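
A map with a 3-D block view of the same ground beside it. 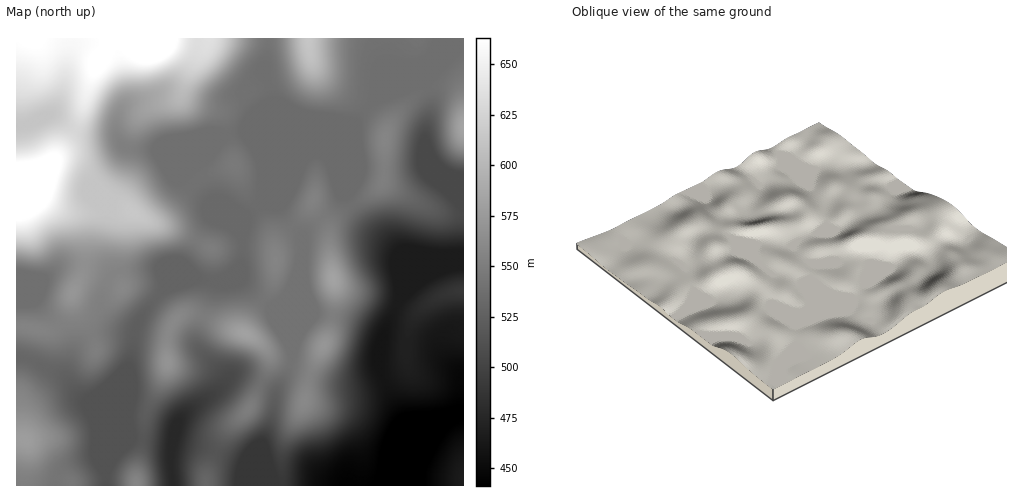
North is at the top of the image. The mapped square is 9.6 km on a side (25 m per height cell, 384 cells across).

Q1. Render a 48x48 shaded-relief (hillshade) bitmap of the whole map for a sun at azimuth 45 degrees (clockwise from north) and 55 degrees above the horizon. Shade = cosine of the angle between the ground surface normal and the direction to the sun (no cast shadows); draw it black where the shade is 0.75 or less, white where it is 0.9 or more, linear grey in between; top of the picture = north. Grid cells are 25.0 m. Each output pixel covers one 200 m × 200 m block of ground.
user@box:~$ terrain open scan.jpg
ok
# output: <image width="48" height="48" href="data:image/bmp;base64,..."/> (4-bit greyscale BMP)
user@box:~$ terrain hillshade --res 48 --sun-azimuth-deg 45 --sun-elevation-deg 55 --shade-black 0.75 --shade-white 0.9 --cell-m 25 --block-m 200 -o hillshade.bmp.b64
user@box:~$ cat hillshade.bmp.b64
<image width="48" height="48" href="data:image/bmp;base64,Qk32BAAAAAAAAHYAAAAoAAAAMAAAADAAAAABAAQAAAAAAIAEAAATCwAAEwsAABAAAAAAAAAAAAAAABEREQAiIiIAMzMzAERERABVVVUAZmZmAHd3dwCIiIgAmZmZAKqqqgC7u7sAzMzMAN3d3QDu7u4A////AGZ3d5qXVHvchCWJqHd3eZh3d3d4d2ZmZmZ3eJqXVYvbhDWJmHd2eZh3d2d4d2ZmZlZ3eJqHZ4vLhUaJiHd2aIdmdmeIh3ZmZlZ3eJmHd4q6hVZ3d3dlV2VWZmeIh3dmZ2eIiJmHd3iZhlVmZmZURURFZmeId3dmd3iZmqmHd3eZhlVVVVVTM0NFZmeId3Zmd4maq6l3d2aJhlVVVVVUM0RWZ3eId2Zmd4mauqh3d2aIdlVmZmd1M1ZniIiIdmZmd4maqYd3d2Z3ZVZmZniGRFeJqZmIdlVmZ4mamHd3d2VVVVVmZmiHVGiqqpmXZVZmd5mpmGZnd2VERVZmZmd2VWiqqqmXZmZ3d5mYh1Vmd2QjVnd3ZlVlVWeJmaqHZmeIh5mHZlVWd1MjaJmHZUNFZmZ3iamGZniId3dmZVVnd1M1iql1QhE2h2VniamGZniHdlVVVlZ4h2RGm6dTEAFZl1VnmqmGZ3h3ZkRVZmZ4mHVGiYUxETabl2V5qqmHZnd3ZmZndmd4iHZVeGUzRXq6h2Z5qqmHZnd3d4iHdmd3d3ZVd2ZWeKu4d3d4mZiHZmZmZoiHVWd3d3ZmeIiIiaqXd3dmeIiHdmZmZod2VWd3ZndneJmYmZh3d3ZEV4iIh2ZmVXd1Vnh2Z3d3iJmYiIdmd3UzWJqql3d3Znd2Vnh3d4iIeIh3d3ZWd3QkerzLl3d3iGZlVnd3eImXd3dmd2VWd3Q1nN3Lh3d4iDM1VWd3d4iHd2VWd2VWiHVHvNy6h3d3eAE1VVZmVWZmVVRWd2VWiHVYvMupd3d3dwFFREVURERDNFV4iGVniHZou7qYdmVVVSNVQ0RDNEQzRniJmHZniHZoqqmHZUMzREVlRERERVRWiZmYh3Z4h2ZomZh2QzM0VUVVVmZmZmeKu6mHd3Z4h2Z4mHZUMzNGZ1VmeIh3d3m8y6h3d2d3dmZ4iHVENEV4iGZ4mZh3eJvdyph3dmd3dmaJh2VUVniZh3eJmpd3ibzMqHd2Zmd3dmeJh2ZWeJqod4iZmYd4q7zLl3dmZnd3d2eJd3ZniqqHd5mZmYeKy7u5d3d2Znh3d3eId3Znmqh3ZaqZmZisy6qod3d3Z4h3d3eHd3ZXmph1IamZqqq8uZmHd3d3eIh3d3d3d3VXmphiAJmJqqrMp3d3d3d3eId3d3d3d2VXmphRAIiJmZm7hlZmZmZ3eHd3d3d3d2VXmZdBAXd4h3iqdVVUREZmd3d3d3d3d2ZniYZBI2Z3ZVeZdVVUM0Z3d3d3d3ZmZmZ3iIZCNGZmVEeIdlZVRWiIh3d3dlVVZnd3iHZURlVVVEaIdVVVVniIh3d3ZDNFZ3d3d3dlZ2VWVUZ3VDNFVWd3d3d2UyJGeId3d3dmZ1VmZUVmUxEjRFZmd3d2QhJXmId3d3d3d1VmZUVnUxESNFVmd3d2MRR5qYd3d3d3d1VnZlZ3ZTIzRWZnd3d1MRWaqYd3d3d3d2ZndmZ3dkRFZ3d3iIh1ISarqYd3d3d3d2Z3dmd3dkRWiId3iYh1ITeqqYd3d3d3dw=="/>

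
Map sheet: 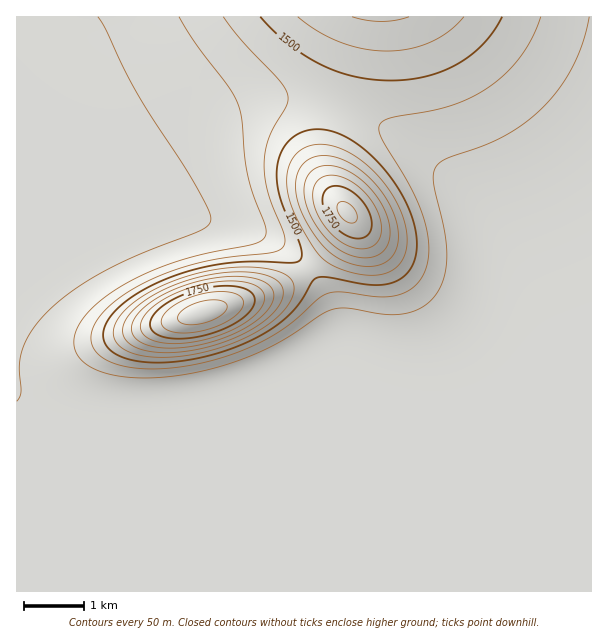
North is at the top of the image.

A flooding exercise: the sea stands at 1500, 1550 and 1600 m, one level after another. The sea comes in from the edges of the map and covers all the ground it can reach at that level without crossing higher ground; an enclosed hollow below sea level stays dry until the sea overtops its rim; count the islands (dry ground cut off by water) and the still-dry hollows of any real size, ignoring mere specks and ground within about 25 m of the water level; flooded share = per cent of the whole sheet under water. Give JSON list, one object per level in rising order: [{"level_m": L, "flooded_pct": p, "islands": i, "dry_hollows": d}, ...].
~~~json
[{"level_m": 1500, "flooded_pct": 87, "islands": 1, "dry_hollows": 0}, {"level_m": 1550, "flooded_pct": 92, "islands": 2, "dry_hollows": 0}, {"level_m": 1600, "flooded_pct": 95, "islands": 2, "dry_hollows": 0}]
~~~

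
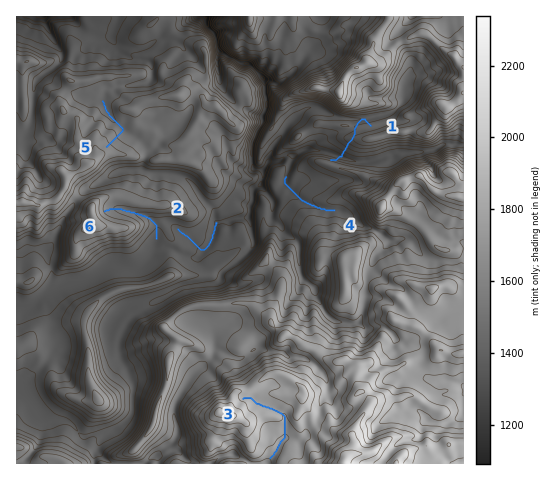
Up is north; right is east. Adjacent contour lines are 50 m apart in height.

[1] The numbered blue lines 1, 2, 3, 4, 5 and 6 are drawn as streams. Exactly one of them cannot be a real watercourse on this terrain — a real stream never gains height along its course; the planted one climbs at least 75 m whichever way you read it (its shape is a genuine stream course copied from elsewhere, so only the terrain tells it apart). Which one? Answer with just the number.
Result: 1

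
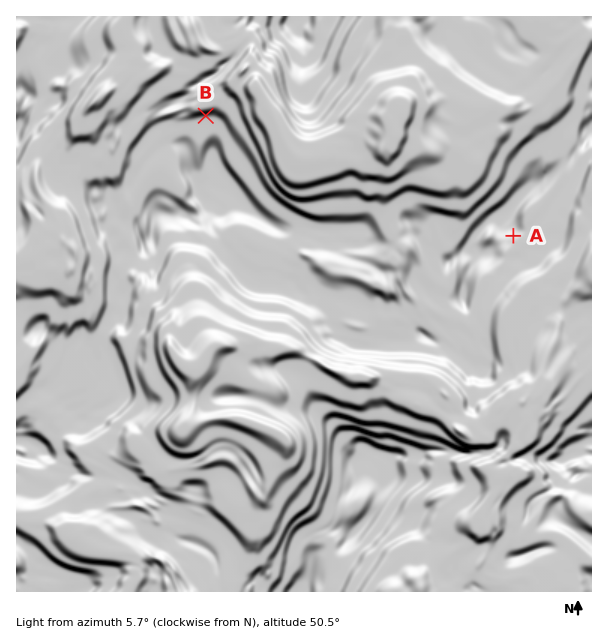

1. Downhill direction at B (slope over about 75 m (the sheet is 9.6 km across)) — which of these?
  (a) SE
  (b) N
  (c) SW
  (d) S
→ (d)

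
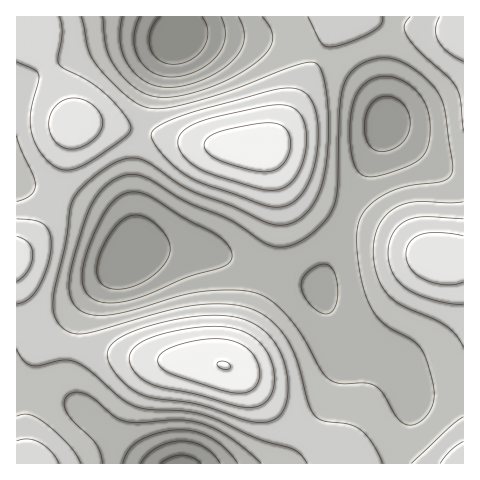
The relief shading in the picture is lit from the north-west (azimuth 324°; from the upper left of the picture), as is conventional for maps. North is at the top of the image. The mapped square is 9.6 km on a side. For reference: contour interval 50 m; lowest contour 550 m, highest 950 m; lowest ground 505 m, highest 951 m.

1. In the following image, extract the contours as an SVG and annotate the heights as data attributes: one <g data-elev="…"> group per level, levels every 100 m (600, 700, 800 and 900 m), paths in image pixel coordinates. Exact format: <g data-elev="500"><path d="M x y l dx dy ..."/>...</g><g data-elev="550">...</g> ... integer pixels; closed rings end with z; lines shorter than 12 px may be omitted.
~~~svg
<g data-elev="600"><path d="M141 463l7-9 10-7 11-4 13-2 12 2 10 4 9 7 7 9"/><path d="M110 288l-9-5-4-10 1-14 7-17 11-16 10-9 11-2 10 3 13 10 8 11 2 10-3 10-10 13-15 11-17 6z"/><path d="M377 151l-7-5-4-8-2-12 2-11 4-9 6-6 8-4 8 1 9 5 6 8 3 10-1 11-5 9-7 7-11 4z"/><path d="M221 17l3 9 1 10-2 10-6 9-9 9-11 7-12 4-13 2-11-1-9-4-8-6-6-9-3-9-1-10 2-11 4-10"/></g><g data-elev="700"><path d="M103 463l-3-11-4-8-23-23-7-10-1-11 2-4 4-3 7-1 10 3 27 22 11 5 14 1 41-3 25 5 26 14 29 24"/><path d="M407 425l-9-6-15-26-8-7-11-3-25 0-12-6-7-9-18-32-11-16-17-17-16-9-23-4-36 2-20 4-49 15-24 4-16-1-11-5-6-5-3-9-1-9 1-12 15-55 6-13 7-11 9-10 11-7 11-3 10 0 13 6 35 21 44 19 36 23 13 3 13-2 13-7 13-10 10-12 5-12 4-19 2-83 3-15 6-12 6-7 8-5 19-5 16 2 19 11 17 16 8 15 10 59 0 12-3 5-6 3-40 6-13 5-12 7-10 8-6 8-4 9-1 13 1 20 3 21 4 17 6 13 7 10 7 7 25 14 9 7 6 10 6 18 3 19-3 16-5 7-6 6-7 3z"/><path d="M262 17l8 11 3 12-5 10-10 11-21 14-23 11-27 8-22 3-13-1-12-5-11-8-11-12-7-10-4-12-4-32"/></g><g data-elev="800"><path d="M59 463l-8-11-11-9-12-4-11 2"/><path d="M463 441l-12 10-11 12"/><path d="M251 421l15 1 12-5 7-11 3-16-2-21-7-19-10-15-16-12-14-5-16-2-19 0-22 2-27 6-22 8-16 8-8 8-2 9 5 12 12 14 14 10 16 5 46 7z"/><path d="M17 304l12-5 10-12 9-22 3-21-2-12-6-8-9-4-17-1"/><path d="M463 219l-38-2-18 3-8 5-6 7-3 10-2 11 1 11 4 9 5 8 8 7 12 7 16 5 18 4 11 0"/><path d="M271 207l14-1 12-6 9-13 7-18 5-24-1-25-4-17-5-7-4-4-6-3-8-1-21 3-84 24-23 9-9 7-1 7 6 10 13 16 15 11 18 9z"/><path d="M17 62l16 7 5 5 1 7-8 31 0 18 3 10 5 10 7 9 8 7 12 4 14-3 20-12 28-21 3-5-1-6-7-11-12-13-19-15-27-15-6-5-1-7 4-25-3-15"/><path d="M440 17l-4 12 2 12 10 11 15 9"/></g><g data-elev="900"><path d="M230 392l12 1 8-2 6-5 3-8 0-10-3-10-7-8-10-7-18-4-24 1-27 8-8 5-4 4 0 5 1 3 9 7z"/><path d="M263 172l8-1 7-3 6-5 4-8 2-9 0-9-4-7-5-5-7-2-8 0-30 5-21 5-6 4-4 4-1 5 2 5 10 8 24 8z"/></g>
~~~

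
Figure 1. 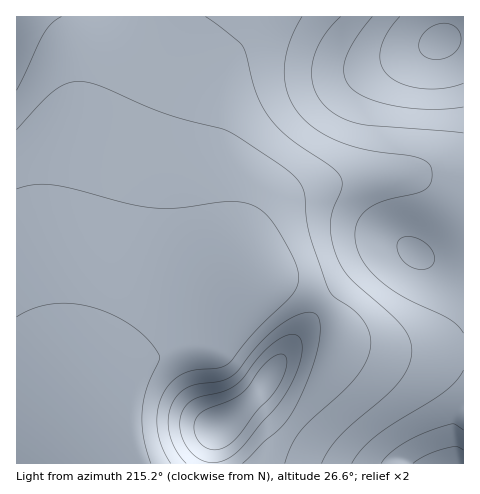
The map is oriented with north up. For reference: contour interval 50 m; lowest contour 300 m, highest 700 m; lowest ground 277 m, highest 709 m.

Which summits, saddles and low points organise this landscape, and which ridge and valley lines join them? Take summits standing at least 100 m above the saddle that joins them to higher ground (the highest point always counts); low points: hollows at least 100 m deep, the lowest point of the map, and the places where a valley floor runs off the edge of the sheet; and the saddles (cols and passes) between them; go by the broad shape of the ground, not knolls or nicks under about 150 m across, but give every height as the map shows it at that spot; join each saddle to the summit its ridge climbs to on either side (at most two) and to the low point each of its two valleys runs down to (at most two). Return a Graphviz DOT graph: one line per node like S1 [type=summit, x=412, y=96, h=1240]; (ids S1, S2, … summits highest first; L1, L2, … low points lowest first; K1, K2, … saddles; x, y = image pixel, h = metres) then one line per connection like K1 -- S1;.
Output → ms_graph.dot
graph terrain {
  S1 [type=summit, x=440, y=41, h=709];
  S2 [type=summit, x=458, y=463, h=639];
  S3 [type=summit, x=223, y=425, h=545];
  L1 [type=low, x=80, y=418, h=277];
  K1 [type=saddle, x=291, y=427, h=395];
  K2 [type=saddle, x=326, y=305, h=393];
  K1 -- S2;
  K1 -- S3;
  K1 -- L1;
  K2 -- S1;
  K2 -- S3;
  K2 -- L1;
}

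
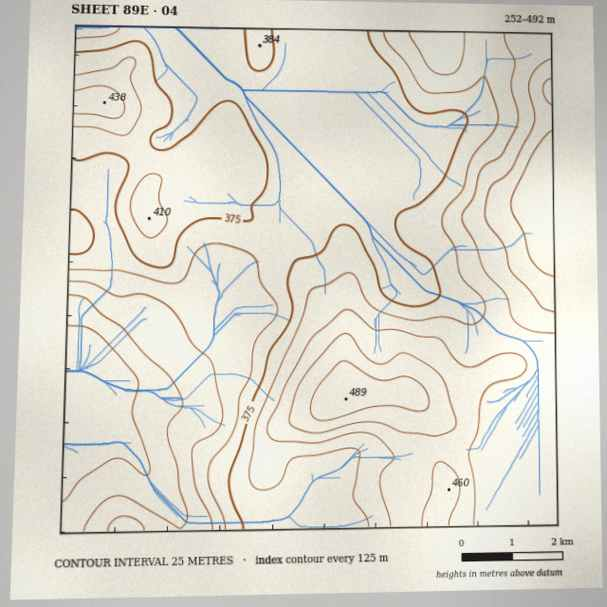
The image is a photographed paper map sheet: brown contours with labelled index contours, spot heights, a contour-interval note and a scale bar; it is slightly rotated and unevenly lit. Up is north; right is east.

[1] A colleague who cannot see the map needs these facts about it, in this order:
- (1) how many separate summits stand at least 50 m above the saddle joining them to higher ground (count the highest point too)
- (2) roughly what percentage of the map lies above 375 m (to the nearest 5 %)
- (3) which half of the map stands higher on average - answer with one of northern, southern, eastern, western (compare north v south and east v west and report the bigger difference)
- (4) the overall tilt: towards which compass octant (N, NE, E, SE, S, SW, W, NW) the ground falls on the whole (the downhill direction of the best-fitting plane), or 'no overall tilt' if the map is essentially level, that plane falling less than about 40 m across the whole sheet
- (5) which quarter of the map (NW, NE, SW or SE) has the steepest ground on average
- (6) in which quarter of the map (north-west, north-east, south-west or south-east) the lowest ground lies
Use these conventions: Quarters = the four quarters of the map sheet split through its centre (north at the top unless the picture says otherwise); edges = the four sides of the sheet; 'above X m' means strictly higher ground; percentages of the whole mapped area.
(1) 3 summits rise at least 50 m above their surroundings.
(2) Ground above 375 m makes up about 55 % of the sheet.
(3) Taken as a whole, the eastern half is higher than the western.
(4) Overall the map slopes down towards the west.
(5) The steepest ground, on average, is in the south-west quarter.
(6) The lowest point lies in the south-west quarter of the map.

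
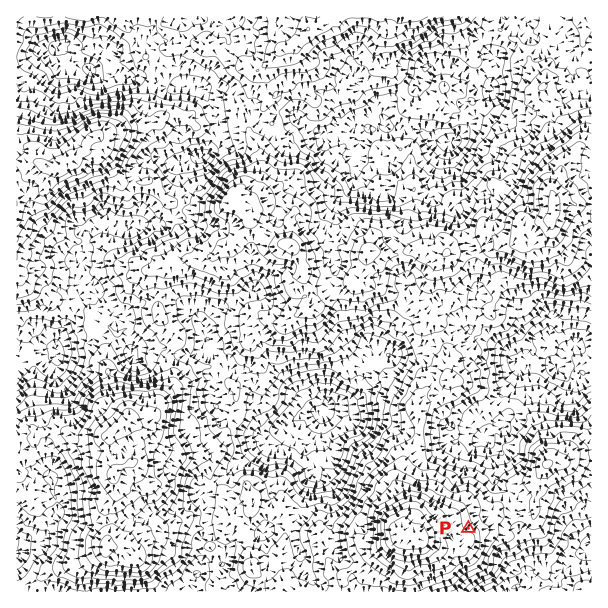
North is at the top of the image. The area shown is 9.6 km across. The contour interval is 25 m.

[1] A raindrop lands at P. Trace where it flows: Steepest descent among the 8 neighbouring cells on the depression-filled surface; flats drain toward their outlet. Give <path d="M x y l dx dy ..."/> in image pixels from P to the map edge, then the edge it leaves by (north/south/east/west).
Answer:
<path d="M468 528l11-10 10 0 3 1 8 8 18 0 12 12 0 30-3 3 0 4-8 8-4 1-6 6"/>
exit: south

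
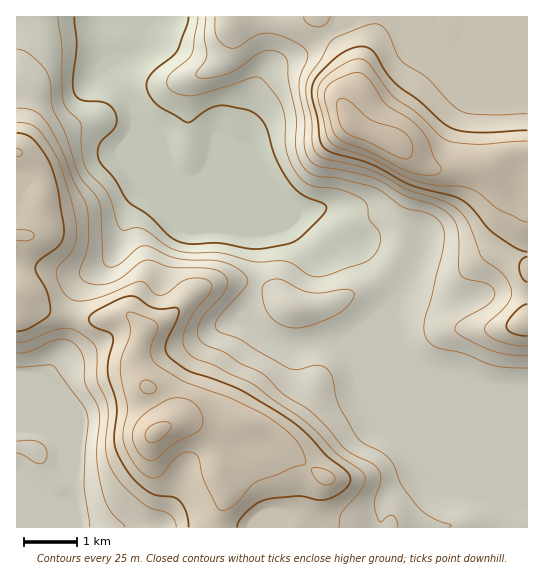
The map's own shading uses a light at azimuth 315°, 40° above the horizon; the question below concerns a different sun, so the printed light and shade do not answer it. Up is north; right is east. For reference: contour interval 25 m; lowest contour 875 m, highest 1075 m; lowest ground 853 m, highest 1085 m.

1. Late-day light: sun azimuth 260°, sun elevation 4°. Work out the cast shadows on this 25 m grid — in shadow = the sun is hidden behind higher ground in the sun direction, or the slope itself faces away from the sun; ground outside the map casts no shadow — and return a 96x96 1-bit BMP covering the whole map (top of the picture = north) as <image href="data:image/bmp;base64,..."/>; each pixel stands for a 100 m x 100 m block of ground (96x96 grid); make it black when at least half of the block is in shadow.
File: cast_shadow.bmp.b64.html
<image width="96" height="96" href="data:image/bmp;base64,Qk2+BAAAAAAAAD4AAAAoAAAAYAAAAGAAAAABAAEAAAAAAIAEAAATCwAAEwsAAAIAAAAAAAAA////AAAAAAAAAAAAAAAAAAAAAAAAAAAAAAAAAAAAAAAAAAAAAAAAAAAAAAAAAAAAAAAAAAAAAAAAAAAAAAAAAAAAAAAAAAAAAAAAAAAAAAAAAAAAAAAAAAAAAAAAAAAAAAAAA/AAAAAAAAAAAAAAB/4AAAAAAAAAAAAAD//AAAAAAAAAAAAAH//gAAAAAAAAAAAAH//wAAAAAAAAAAAAP//wAAAAAAAAAAAA///gAAAAAAAAAAAB///AAAAAAAAAAAAD//8AAAAAAAAAAAAH//4AAAAAAAAAAAAP//wAAAAAAAAAAAAf//wAAAAAAAAAAAB///gAAAAAAAAAAAD///AAAAAAAAAAAAP//+AAAAAAAAAAAAf//4AAAAAAAAAAAB///wAAAAAAAAAAAD//AAAAAAAAAAAAAH/8AAAAAAAAAAAAAP/4AAAAAAAAAAAAAAfwAAAAAAAAAAAHgAAAAAAAAAAAAAAPwAAAAAAAAAAAAAA/wAAAAAAAAAAAAAB/wAAAAAAAAAAAAAB/wAAAAAAAAAAAAAB/4AAAAAAAAAAAAAB/+AAAAAAAAAAAAAA//AAAAAAAAAAAAAA//wAAAAAAAAAAAAAf/4AAAAAAAAAAAAAH/8AAAAAAAAAAAAAD/8AAAAAAAAAAAAAB/8AAAAAAAAAAAAHAf8AAAAAAAAADAAHgP8AAAAAAAAAHwAHgD8AAAAAAAAAP4AAAD+AAAAAAAAAP8AAAB/AAAAAAAAAP+AAAB/AAAAAAAAAH8AAAA/AAAAAAAAAAAAAAAfAAAAAAAAAAAAAAAeAAAAAAAAAABgAYAMAAAAAAAAAAP8A/AAAAAAAAAAAAf+A/wAAAAAAAAAAAf/B/wAAAAAAAAAAA//h/gAAAAAAAAAAA//x/AAAAAAAAAAAA//78AAAAAAAAAAAA///4AAAAAAAAAAAB///4AAAAAAAAAAAB///4AAAAAAAAAAAB///4AAAAAAAAAAAB///4AAAAAAAAAAAD///4AAAAAAAAAAAD///wAAAAAAAAAAAD///wAAAAAAAAAAAD///wAAAAAAAAAAAD///wAAAAAAAAAAAD///wAAAAAAAAAAAH///gAAAAAAAAAAAP///gAAAAAAAAAAAf///gAAAAAAAOAAA////AAAAAAAAfAAA////AAAAAAAAfwAA////AAAAAAAA/8AA///+AAAAAAAA/+AAf//8AAAAAAAB//AAP//4AAAAAAAD//gAP/gAAAAAAAAD//AAH/AAAAAAAAAP/+AAH/AAAAAAAAA//4AAD/gAAAAAAAB//gAAD/gAAAAAAAB//AAAD/wAAAAAAAD/+AAAD/wAAAAAAAD/+AAAD/4AAAAAAAH/+AAAD/wAAAAAAAH/8AAAB/wAAAAAAAH/4AAAB/wAAAAAAAH/gAAAB/gAAAAAAAD/AAAAA/gAAAAAAAD8AAAAA/gAAAAAAAAAAAAAA/AAAAAAAAAAAAAAA/AAAAAAAAAAAAAAA/AAAAAAAAAAAAAAA/AAAAAAAAAAAAAAA/AAAAAAAAAAAAAA="/>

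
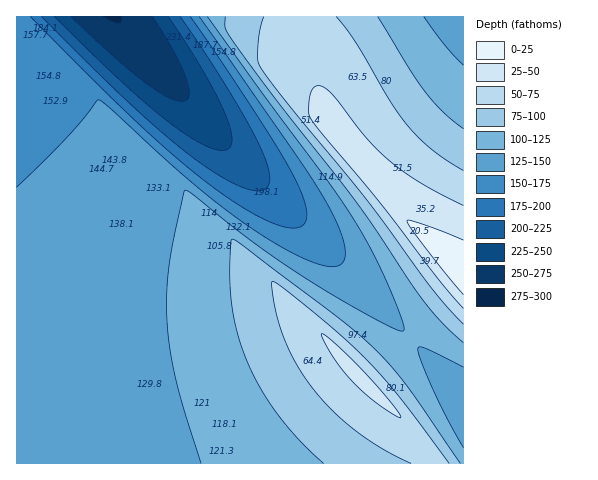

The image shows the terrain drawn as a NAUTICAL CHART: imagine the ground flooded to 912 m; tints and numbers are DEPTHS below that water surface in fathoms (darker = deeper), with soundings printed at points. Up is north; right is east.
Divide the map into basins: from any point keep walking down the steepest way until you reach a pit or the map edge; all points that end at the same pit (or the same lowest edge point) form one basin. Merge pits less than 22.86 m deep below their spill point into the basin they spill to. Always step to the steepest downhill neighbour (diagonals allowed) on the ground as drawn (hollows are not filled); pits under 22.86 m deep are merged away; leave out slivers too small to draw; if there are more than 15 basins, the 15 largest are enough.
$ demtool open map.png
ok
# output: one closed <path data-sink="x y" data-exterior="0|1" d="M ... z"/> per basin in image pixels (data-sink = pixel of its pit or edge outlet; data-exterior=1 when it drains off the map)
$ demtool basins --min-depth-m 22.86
<path data-sink="112 17" data-exterior="1" d="M299 16l-283 1 1 447 425-1-76-82 97-88 1-14-76-79-52-60-31-86z"/><path data-sink="463 17" data-exterior="1" d="M463 16l-163 1 1 17 4 20 31 86 52 60 75 78z"/><path data-sink="463 409" data-exterior="1" d="M463 291l-97 90 76 83 22-1z"/>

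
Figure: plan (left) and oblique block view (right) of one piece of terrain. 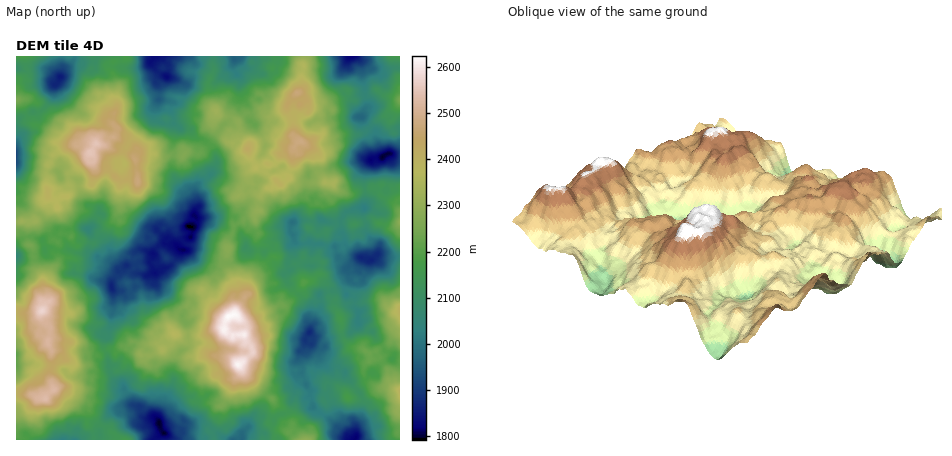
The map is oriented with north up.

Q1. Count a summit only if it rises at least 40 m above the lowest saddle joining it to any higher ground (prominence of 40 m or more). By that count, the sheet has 10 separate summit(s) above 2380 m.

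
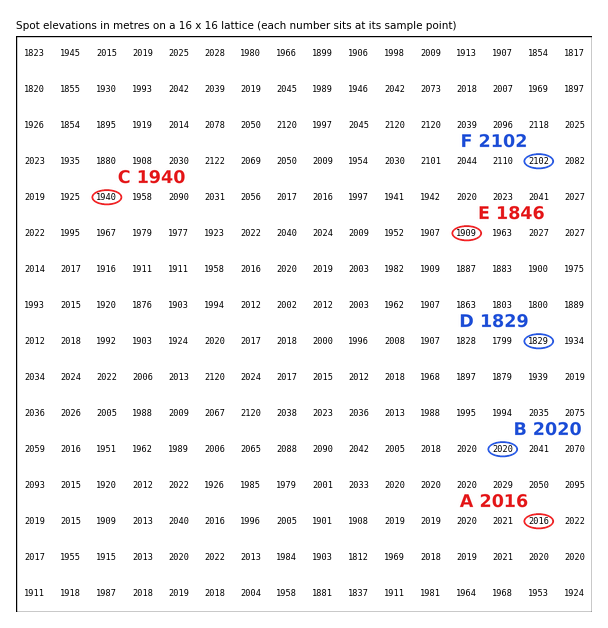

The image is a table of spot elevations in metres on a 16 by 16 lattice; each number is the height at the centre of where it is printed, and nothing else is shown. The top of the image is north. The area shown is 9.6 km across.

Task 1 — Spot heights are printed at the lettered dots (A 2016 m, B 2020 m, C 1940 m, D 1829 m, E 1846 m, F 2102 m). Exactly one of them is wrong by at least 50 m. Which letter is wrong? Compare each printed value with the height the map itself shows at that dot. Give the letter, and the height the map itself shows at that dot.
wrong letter E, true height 1909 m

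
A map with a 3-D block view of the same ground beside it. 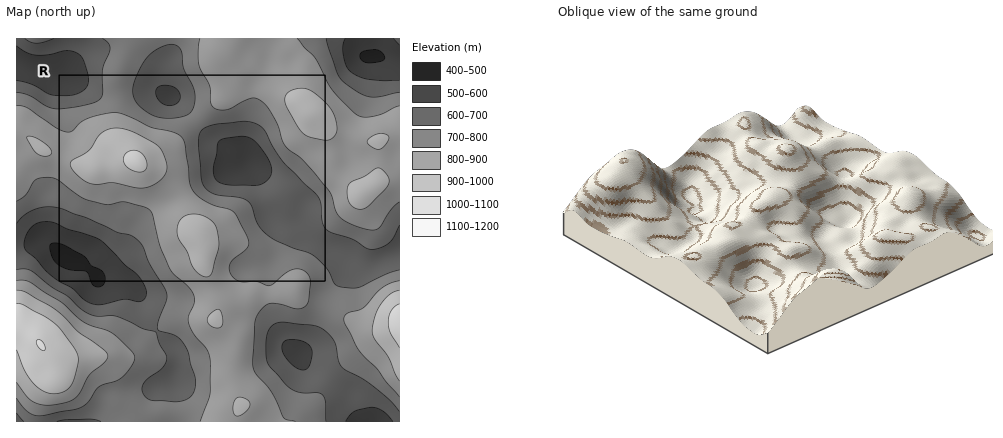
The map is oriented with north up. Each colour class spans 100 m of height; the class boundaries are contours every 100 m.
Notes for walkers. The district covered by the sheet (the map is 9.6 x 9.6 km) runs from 480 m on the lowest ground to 1100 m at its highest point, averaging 770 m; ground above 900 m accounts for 11.3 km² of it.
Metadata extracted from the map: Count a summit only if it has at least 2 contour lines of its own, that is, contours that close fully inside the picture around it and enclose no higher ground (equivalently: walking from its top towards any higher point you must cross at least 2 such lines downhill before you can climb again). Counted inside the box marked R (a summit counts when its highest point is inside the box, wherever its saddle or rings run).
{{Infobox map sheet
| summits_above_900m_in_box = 1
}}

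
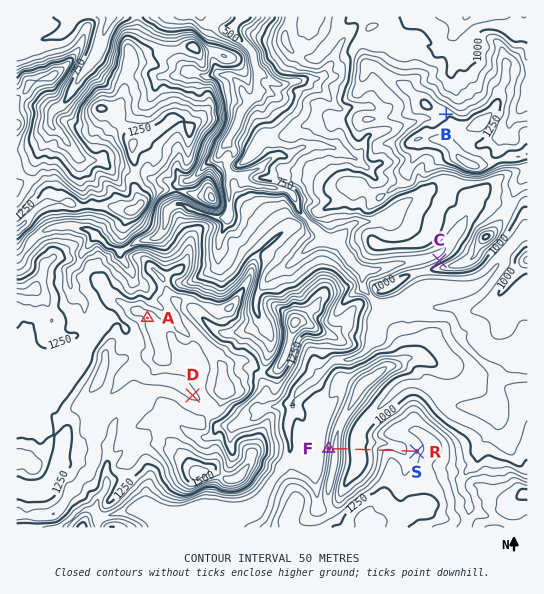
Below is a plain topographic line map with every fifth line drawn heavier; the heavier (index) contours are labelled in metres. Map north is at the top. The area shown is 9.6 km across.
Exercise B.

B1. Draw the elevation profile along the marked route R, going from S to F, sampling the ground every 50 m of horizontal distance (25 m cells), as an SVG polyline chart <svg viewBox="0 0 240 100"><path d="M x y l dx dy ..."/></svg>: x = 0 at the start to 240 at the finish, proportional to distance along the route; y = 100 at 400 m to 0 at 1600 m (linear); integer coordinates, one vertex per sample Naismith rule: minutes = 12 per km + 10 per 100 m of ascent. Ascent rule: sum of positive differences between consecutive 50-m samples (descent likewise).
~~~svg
<svg viewBox="0 0 240 100"><path d="M0 34l7 0 8 1 7 2 7 1 7 1 8 0 7 0 7-1 7-1 8 0 7 0 7 0 8 2 7 1 7 2 7 3 8 2 7 1 7 2 7 1 8 1 7 1 7 0 7-1 8-1 7-3 7-3 8-5 7-5 7-3 7 0 8 3 7 5"/></svg>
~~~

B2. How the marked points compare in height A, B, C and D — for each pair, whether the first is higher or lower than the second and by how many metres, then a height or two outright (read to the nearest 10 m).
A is higher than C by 430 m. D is higher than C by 360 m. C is lower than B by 300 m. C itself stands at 940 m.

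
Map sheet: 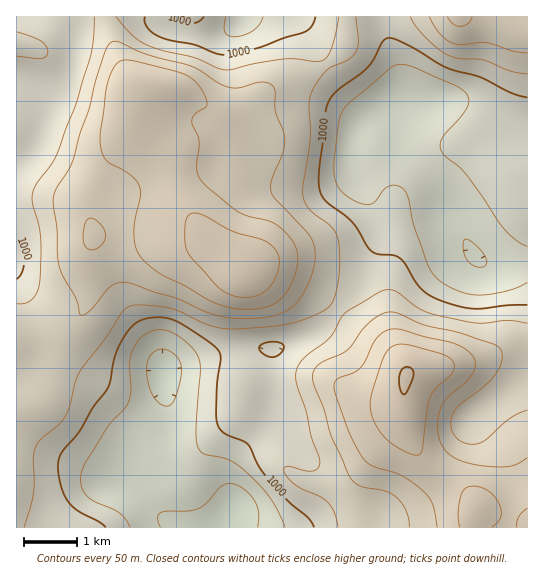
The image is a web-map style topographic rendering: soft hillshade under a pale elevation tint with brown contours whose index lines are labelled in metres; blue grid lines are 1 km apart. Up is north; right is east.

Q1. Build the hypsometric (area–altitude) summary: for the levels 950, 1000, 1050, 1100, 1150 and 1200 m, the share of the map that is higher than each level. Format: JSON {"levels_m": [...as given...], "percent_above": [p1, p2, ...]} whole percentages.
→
{"levels_m": [950, 1000, 1050, 1100, 1150, 1200], "percent_above": [83, 70, 51, 33, 17, 5]}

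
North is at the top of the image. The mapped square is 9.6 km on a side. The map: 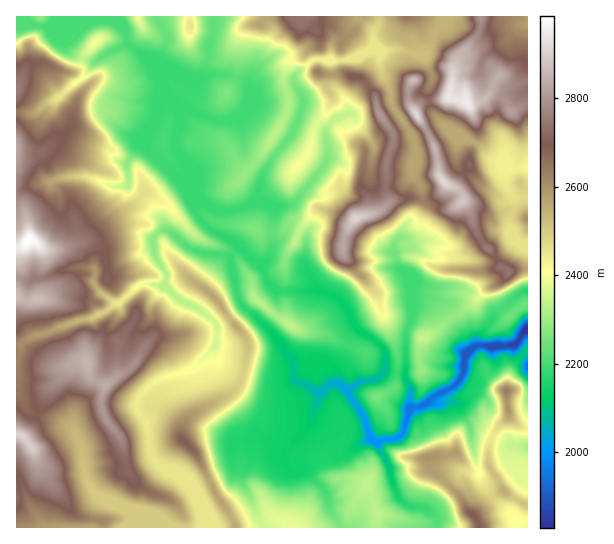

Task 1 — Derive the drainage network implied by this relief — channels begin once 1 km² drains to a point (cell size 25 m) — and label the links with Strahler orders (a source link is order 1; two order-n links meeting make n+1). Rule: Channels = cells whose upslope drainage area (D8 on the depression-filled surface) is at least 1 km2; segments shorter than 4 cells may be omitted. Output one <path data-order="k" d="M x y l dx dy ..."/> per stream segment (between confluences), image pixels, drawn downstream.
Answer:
<path data-order="1" d="M57 527l38 0"/><path data-order="1" d="M411 506l-2 0-4-3-8-9 0-3-3-4-1-6-2-2-1-12-7-13-4-5 0-6 3-2"/><path data-order="1" d="M325 491l0-1-19-19-13 0-7-6 0-11"/><path data-order="2" d="M286 454l4-9 19-18 4-8 0-6 4-8 2-11 3-3"/><path data-order="1" d="M473 446l0-3-2-1 0-11-1-1 0-4-7-9 0-3-2-5-7-7-11 0-1 1-7 0-4-4 0-1"/><path data-order="1" d="M239 441l10 0 6-8 3 0 21 22 6 0 1-1"/><path data-order="4" d="M382 441l3-2 9 0 1-1 3 0 5-5 2-3 0-4 1-1 0-4 1-2 0-5 7-7"/><path data-order="1" d="M74 430l8 19 0 8 1 1 0 7 2 1 0 8 1 1 1 7 4 8 20 19 8 1 20 17 60 0 0-12-2-5 0-3-6-9 0-3-13-14-7-4-18-19-3-7 0-9-1-1-2-15-2-3-2-5-4-4-2-5 0-8 1-3 5-7 11-9 16-7 9-1 2-1 9-3 7-5 17-18 3-4 0-18-12-12-8-6-11-5-5-1-12-14-3-4 0-4"/><path data-order="4" d="M414 407l7 0 2-1 8-8"/><path data-order="4" d="M431 398l10-5 2 0 6-3 12-11 2-5 0-13 2-3 12-12 2 0 2-1 2 1 23 0 1-1 7 0 7-7 2-5 2-2 2 0"/><path data-order="4" d="M350 397l7 8 8 13 2 7 0 4 2 1 0 4 6 7 7 0"/><path data-order="3" d="M322 391l9-8 7 0 4 3 1 4 7 7"/><path data-order="1" d="M33 337l5-3 7 0 13-7 7-1 4-3 6-1 2-1 16-3 13-7 8-8"/><path data-order="2" d="M114 303l7-1 18-17 3 0 1-2 7 0 1 2 6 0 1 1 3 0 0-1 5-6"/><path data-order="3" d="M321 290l18 9 6 6 4 6 0 7 14 15 8 4 14 13 0 4 1 1 0 10-1 1-2 8-6 5-4 0-2 2-9 0-3 1-5 5-4 2 0 8"/><path data-order="1" d="M313 281l2 2 2 6 2 0 2 1"/><path data-order="2" d="M166 279l1-4-2-5-7-8-3-5 0-4-1-2 0-13 1-3 7-5 5 0 10 8 1 0 9 9 6 3 6 1 2 2 4 0 1 1 23 1 2 4 0 4 3 4 0 4 1 2 0 14 2 2 1 10 3 6 9 8 1 0 28 28 8 13 6 5 1 3 0 17 3 3 10 3 10 6 5 0"/><path data-order="1" d="M81 267l12 0 2 3-1 15 9 10 2 0 9 8"/><path data-order="1" d="M399 238l-5 5 3 22 13 13 0 44-1 1 0 4-3 6 0 37-1 1 0 6 1 1 0 3 4 5 0 4 1 1 0 3-1 1 0 11 3 0 1 1"/><path data-order="3" d="M195 209l2 6 2 4 11 11 7 3 4 4 8 4 36 33 1 5 4 4 1 0 10 8 25 0 1-1 14 0"/><path data-order="2" d="M247 206l-1 1-8 2-1 1-10 0-1-1-5 0-8-4-14 0-4 4"/><path data-order="1" d="M53 181l1-2 11-1 1-1 23 0 22 9 16 0 2-1-2-23 8-11 0-2 24-28 3-4 1-7 3-3 3 0 10 11"/><path data-order="1" d="M467 142l7 0 3 1 16 16 4 0 2 2 10 8 13 0 1-2 4 0"/><path data-order="1" d="M411 141l-1-3 0-5-3-6-16-24 0-8-1-1 0-4-7-12 0-3-1-1 0-5-3-6 0-4-4-5"/><path data-order="2" d="M179 123l0 24 16 20 0 42"/><path data-order="2" d="M179 118l0 5"/><path data-order="1" d="M351 114l-2-1-11 6-4 0-7 7-1 3 0 12 1 1 0 17-4 6-1 4-7 6-8 12-14 16-3 2-33 0-2 1-8 0"/><path data-order="1" d="M58 98l17-16 4-1 12-12 3-6 5-5 2 0 8-7 6-1 14-7"/><path data-order="2" d="M167 83l4 7 8 8 0 20"/><path data-order="1" d="M202 77l-3 2-30 0-2 2 0 2"/><path data-order="1" d="M251 75l-2 4-2 24-5 8-9 10-16 0-10-4-4 0-2-3-14 0-8 9"/><path data-order="1" d="M423 55l-10-1-10-4-18 0-4 4-6 0"/><path data-order="2" d="M375 54l-5 0-8 4-3 3-45-2-20 18 0 6 9 15 0 3-1 1 0 5-3 6 0 2-5 10 0 2-3 3-2 9-10 10 0 1-8 9-4 8-2 3-3 7-1 9-3 4 0 3-5 8-6 5"/><path data-order="2" d="M129 43l4 4 1 0 23 23 5 8 5 5"/><path data-order="1" d="M510 37l12-12 5 0 0-2"/><path data-order="1" d="M91 22l16 0 2 1 4 0 9 8 0 2 5 5 0 4 2 1"/>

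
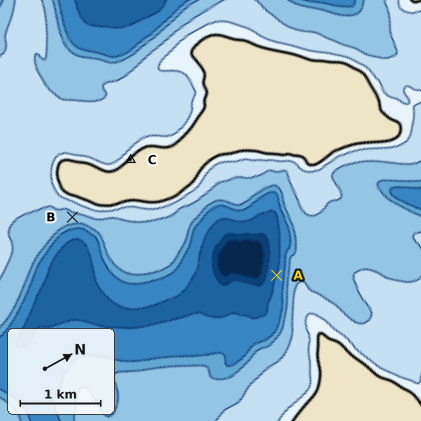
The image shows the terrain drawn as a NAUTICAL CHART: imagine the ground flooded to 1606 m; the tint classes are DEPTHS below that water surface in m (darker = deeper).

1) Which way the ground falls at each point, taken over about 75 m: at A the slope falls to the SW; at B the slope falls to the SE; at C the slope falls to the W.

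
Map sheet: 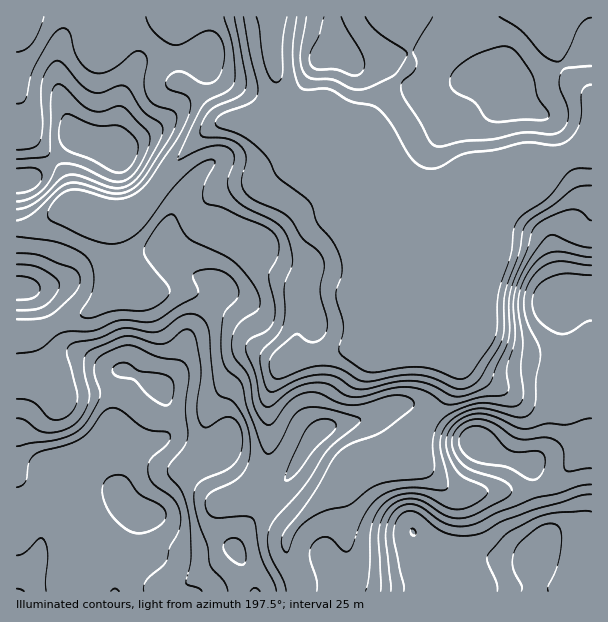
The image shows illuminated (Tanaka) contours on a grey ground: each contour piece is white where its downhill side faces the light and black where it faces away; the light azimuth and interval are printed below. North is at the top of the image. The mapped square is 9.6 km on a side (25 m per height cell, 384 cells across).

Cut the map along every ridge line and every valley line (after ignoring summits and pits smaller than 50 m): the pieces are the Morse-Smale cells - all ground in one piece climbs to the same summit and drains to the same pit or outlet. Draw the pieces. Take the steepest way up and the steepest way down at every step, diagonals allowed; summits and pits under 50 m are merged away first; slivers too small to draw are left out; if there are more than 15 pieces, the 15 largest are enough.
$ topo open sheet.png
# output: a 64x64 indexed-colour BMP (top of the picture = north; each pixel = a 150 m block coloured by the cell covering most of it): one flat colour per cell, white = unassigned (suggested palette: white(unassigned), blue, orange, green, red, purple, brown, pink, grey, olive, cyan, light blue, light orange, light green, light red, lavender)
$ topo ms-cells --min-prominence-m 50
<image width="64" height="64" href="data:image/bmp;base64,Qk12CAAAAAAAAHYAAAAoAAAAQAAAAEAAAAABAAQAAAAAAAAIAAATCwAAEwsAABAAAAAAAAAA////ALR3HwAOf/8ALKAsACgn1gC9Z5QAS1aMAMJ34wB/f38AIr28AM++FwDox64AeLv/AIrfmACWmP8A1bDFABEREREREREREREREREREREiIiIiIiIiIiIiIiIiIiIiEREREREREREREREREREREiIiIiIiIiIiIiIiIiIiIiIRERERERERERERERERERESIiIiIiIiIiIiIiIiIiIiIhERERERERERERERERERESIiIiIiIiIiIiIiIiIiIiIiERERERERERERERERERERIiIiIiIiIiIiIiIiIiIiIiIREREREREREREREREREREiIiIiIiIiIiIiIiIiIiIiIhERERERERERERERERERESIiIiIiIiIiIiIiIiIiIiIiEREREREREREREREREREREiIiIiIiIiIiIiIiIiIiIiIRERERERERERERERERERERIiIiIiIiIiIiIiIiIiIiIhERERERERERERERERERERESIiIiIiIiIiIiIiIiIiIiEREREREREREREREREREREREiIiIiIiIiIiIiIiIiIiIRERERERERERERERERERERERIiIiIiIiIiIiIiIiIiIhERERERERERERERERERERERERIiIiIiIiIiIiIiIiIiERERERERERERERERERERERERERIiIiIiIiIiIiIiIiIRERERERERERERERERERERERERERIiIiIiIiIiIiIiIhERERERERERERERERERERERERERESIiIiIiIiIiIiIiEREREREREREREREREREREREREREREiIiIiIiIiIiIiIRERERERERERERERERERERERERERERIiIiIiIiIiIiIhERERERERERERERERERERERERERERESIiIiIiIiIiIiEREREREREREREREREREREREREREREREiIiIiIiIiIiIRERERERERERERERERERERERERERERERIiIiIiIiIiIhERERERERERERERERERERERERERERERESIiIiIiIiIiERERERERERERERERERERERERERERERERIiIiIiIiIiIRERERERERERERERERERERERERERERERESIiIiIiIiIhERERERERERERERERERERERERERERERERIiIiIiIiIiEREREREREREREREREREREREREREREREREiIiIiIiIiIRERERERERERERERERERESIiERERERERESIiIiIiIiIhERERERERERERERERERERIiIiIiERERESIiIiIiIiIiEREREREREREREREREREREiIiIiIRERERIiIiIiIiIiJVVRERERERERERERERERESIiIiIhERERIiIiIiIiIiIlVVVRERERERERERERERERIiIiIiEREREiIiIiIiIiIiVVVVVVEREREREREREREREiIiIiIREREiIiIiIiIiIiJVVVVVVRERERERERERERESIiIiIRERESIiIiIiIiIiIlVVVVVVURERERERERERERIiIiIhERERIiIiIiIiIiIiVVVVVVVREREREREREREREiIiIhERERIiIiIiIiIiIiJVVVVVVVERERERERERERIiIiIiEREREiIiIiIiIiIiIlVVVVVVURERERERERESIiIiIiIREREiIiIiIiIiIiIiVVVVVVVRERERERERESIiIiIiIhERESIiIiIiIiIiIiJVVVVVVVERERERERESIiIiIiIiERERIiIiIiIiIiIiIlVVVVVVURERERERESIiIiIiIiERERIiIiIiIiIiIiIiRVVVVVVRERERERERIiIiIiIiIRERIiIiIiIiIiIiIiJERFVVVVUREREREREiIiIiIiIhERIiIiIiIiIiIiIiIkRERVVVREERERERERIiIiIiIiERIiIiIiIiIiIiIiIiRERERERERBEREREREiIiIiIiIRIiIiIiIiIiIiIiIiJEREREREREQRERERERIiIiIiIhIiIiIiIiIiIiIiIiIkREREREREREERERERESIiIiIiIiIiMzMyIiIiIiIiIiRERERERERERBERERERESIiIiIiIjMzMzMzMzMyIiIiJEREREREREREQREREREREiIiIiIzMzMzMzMzMzMzIiIkRERERERERERBERERERERIiIjMzMzMzMzMzMzMzMzIiREREREREREREQREREREREiIzMzMzMzMzMzMzMzMzMzNEREREREREREREEREREREiIzMzMzMzMzMzMzMzMzMzM0REREREREREREREERERESIzMzMzMzMzMzMzMzMzMzMzRERERERERERERERGZhERIzMzMzMzMzMzMzMzMzMzMzNERERERERERERERGZmZhMzMzMzMzMzMzMzMzMzMzMzM0RERERERERERERGZmZmYzMzMzMzMzMzMzMzMzMzMzMzRERERERERERERGZmZmZjMzMzMzMzMzMzMzMzMzMzMzNERERERERERERGZmZmZmMzMzMzMzMzMzMzMzMzMzMzM0RERERERERERGZmZmZmYzMzMzMzMzMzMzMzMzMzMzMzREREREREREREZmZmZmZjMzMzMzMzMzMzMzMzMzMzMzNERERERERERERmZmZmZmMzMzMzMzMzMzMzMzMzMzMzM0RERERERERERGZmZmZmMzMzMzMzMzMzMzMzMzMzMzMzREREREREREREZmZmZmYzMzMzMzMzMzMzMzMzMzMzMzNERERERERERERmZmZmZmMzMzMzMzMzMzMzMzMzMzMzM0RERERERERERGZmZmZmYzMzMzMzMzMzMzMzMzMzMzMz"/>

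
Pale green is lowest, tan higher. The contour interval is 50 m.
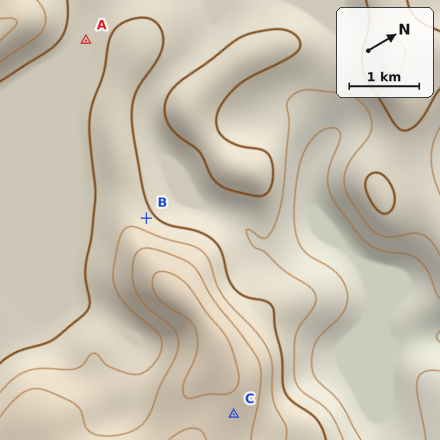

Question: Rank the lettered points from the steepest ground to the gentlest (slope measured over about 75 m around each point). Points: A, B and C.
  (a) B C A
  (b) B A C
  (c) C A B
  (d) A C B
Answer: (a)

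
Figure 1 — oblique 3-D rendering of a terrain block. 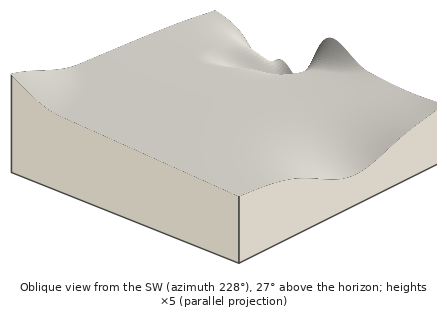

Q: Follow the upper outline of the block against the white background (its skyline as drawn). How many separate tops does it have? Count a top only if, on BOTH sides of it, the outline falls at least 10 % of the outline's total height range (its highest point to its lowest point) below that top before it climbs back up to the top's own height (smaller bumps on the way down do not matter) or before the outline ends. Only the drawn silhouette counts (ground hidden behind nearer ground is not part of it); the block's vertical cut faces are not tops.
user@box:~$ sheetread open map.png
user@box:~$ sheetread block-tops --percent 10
2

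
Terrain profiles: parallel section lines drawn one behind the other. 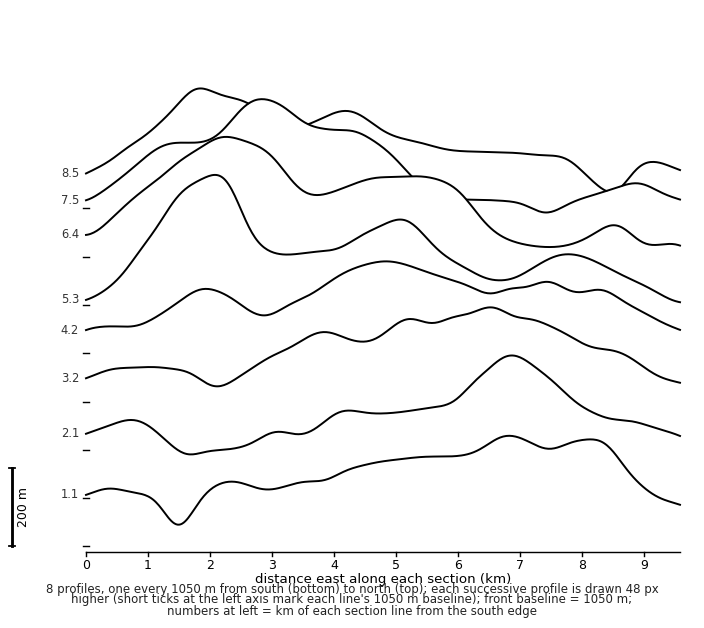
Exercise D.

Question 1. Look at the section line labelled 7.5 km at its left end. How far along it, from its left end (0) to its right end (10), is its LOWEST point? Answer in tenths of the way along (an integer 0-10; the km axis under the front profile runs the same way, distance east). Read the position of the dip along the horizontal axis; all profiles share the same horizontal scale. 8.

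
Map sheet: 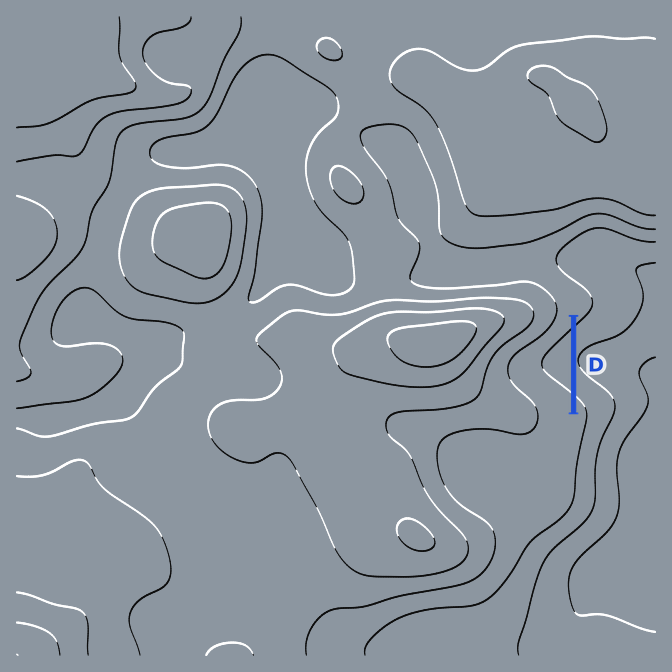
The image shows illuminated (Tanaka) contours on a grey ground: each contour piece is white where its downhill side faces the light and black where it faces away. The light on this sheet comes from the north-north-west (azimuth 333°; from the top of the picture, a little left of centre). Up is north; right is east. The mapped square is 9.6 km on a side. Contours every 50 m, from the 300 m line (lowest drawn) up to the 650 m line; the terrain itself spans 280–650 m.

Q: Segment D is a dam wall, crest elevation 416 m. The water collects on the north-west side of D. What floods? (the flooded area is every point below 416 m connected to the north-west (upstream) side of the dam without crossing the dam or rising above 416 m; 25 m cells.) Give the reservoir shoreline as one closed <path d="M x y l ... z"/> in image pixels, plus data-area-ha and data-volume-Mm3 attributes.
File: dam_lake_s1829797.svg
<path d="M570 321l-11 13-17 15-2 0-11 13 0 6 2 4 8 7 18 12 12 12 1 3 0-85z" data-area-ha="43" data-volume-Mm3="9.20"/>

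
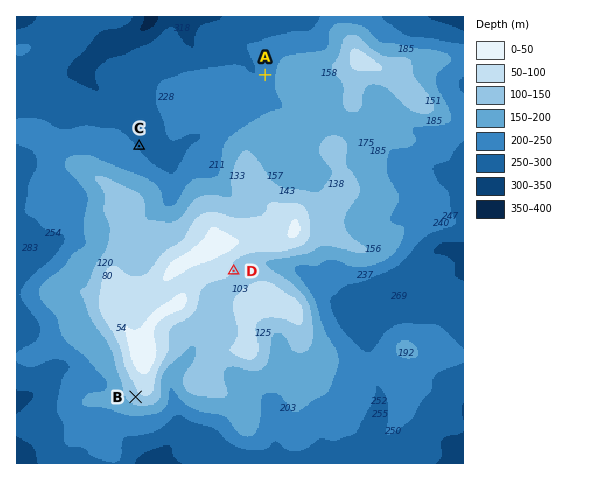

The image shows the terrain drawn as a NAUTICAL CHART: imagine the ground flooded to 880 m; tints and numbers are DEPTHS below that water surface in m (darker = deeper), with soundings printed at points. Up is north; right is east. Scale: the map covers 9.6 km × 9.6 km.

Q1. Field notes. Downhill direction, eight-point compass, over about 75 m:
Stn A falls W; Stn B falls SW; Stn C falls NE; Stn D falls E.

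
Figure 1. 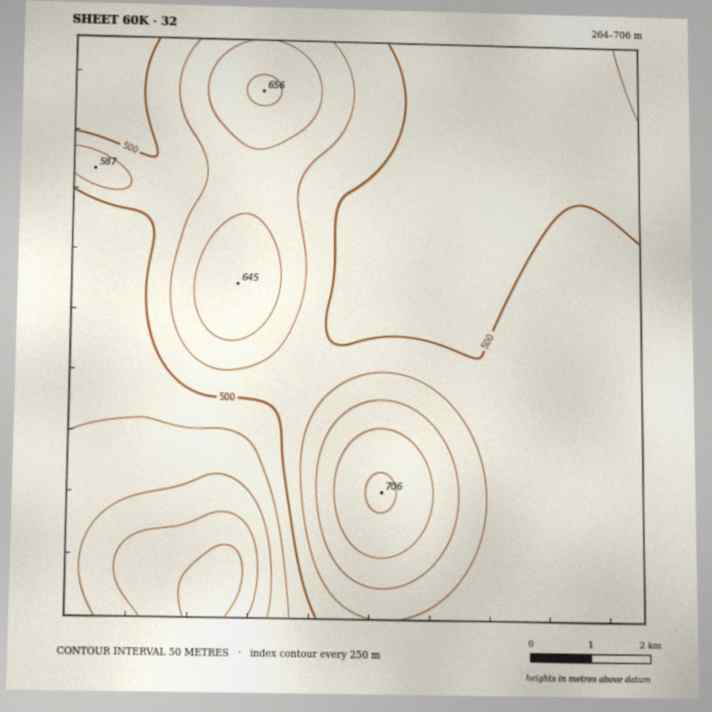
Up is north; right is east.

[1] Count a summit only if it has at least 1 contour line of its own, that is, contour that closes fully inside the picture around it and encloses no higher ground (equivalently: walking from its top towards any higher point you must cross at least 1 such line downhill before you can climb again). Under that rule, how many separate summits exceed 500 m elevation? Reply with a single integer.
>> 3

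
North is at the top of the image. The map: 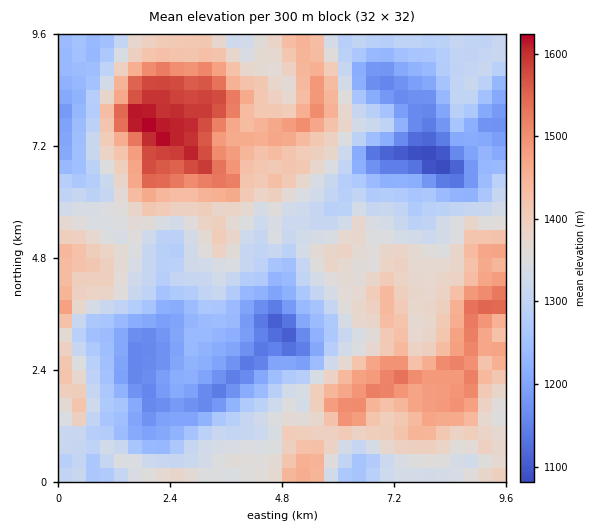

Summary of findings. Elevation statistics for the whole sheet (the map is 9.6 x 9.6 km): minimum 1075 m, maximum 1635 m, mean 1340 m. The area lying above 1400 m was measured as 26.3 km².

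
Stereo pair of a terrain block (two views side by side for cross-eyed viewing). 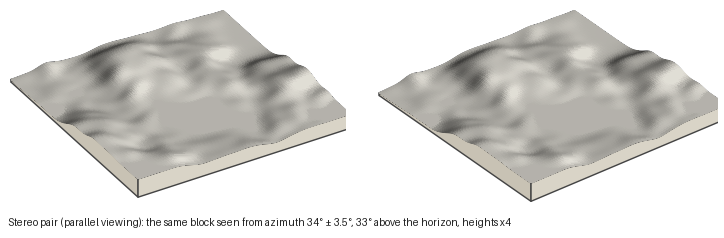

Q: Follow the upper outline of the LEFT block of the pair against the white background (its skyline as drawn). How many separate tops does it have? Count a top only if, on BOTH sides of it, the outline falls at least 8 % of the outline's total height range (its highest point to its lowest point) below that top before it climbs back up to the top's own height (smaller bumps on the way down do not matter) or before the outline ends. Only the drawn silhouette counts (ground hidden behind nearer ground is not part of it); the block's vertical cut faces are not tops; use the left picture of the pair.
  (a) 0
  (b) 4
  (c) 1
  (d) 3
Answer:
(c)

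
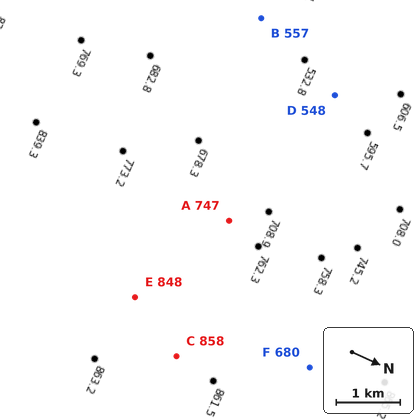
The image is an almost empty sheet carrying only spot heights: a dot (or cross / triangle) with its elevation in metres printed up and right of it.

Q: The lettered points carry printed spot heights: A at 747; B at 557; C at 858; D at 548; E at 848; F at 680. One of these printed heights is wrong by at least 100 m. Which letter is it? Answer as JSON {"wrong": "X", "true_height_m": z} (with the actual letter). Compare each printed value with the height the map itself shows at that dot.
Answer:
{"wrong": "F", "true_height_m": 855}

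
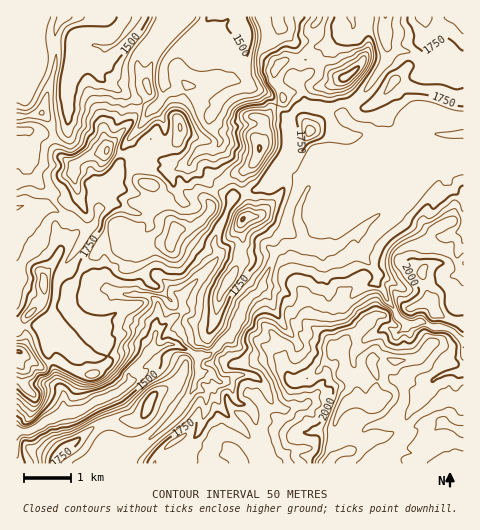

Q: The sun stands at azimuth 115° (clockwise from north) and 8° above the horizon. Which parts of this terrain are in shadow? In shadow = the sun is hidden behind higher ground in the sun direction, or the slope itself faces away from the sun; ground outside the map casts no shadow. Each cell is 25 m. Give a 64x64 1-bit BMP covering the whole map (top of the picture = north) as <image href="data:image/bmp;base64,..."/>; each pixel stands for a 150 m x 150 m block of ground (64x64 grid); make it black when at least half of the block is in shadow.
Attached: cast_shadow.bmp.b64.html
<image width="64" height="64" href="data:image/bmp;base64,Qk0+AgAAAAAAAD4AAAAoAAAAQAAAAEAAAAABAAEAAAAAAAACAAATCwAAEwsAAAIAAAAAAAAA////AAAAAAD4APAAA3gAGPwB8AAH/AN6/gP44A/+AYD/h/5wH/gBwP/D/3B/+CHg/+A/+f/4AfD//g////wB+N//x////AD4j//j///+APjH/+H///4AIIP/8f///yAwgA/8//5/ABkAB/7//pwADQBh/3/9/gAAANj///3+wAAAAH///fjjwAAAf//1+OfggAA///P8d+CAAD/v//4f+IAAH////4/6gAAf9///w+HCAB/z///jIOQAD/v///eA9gfL+////+D2AAP5////4PYAA/z////A9wAB/H///4DzhAD+P///wPmAAH4ef//B/eQAfw7///H95AAfB///Af30HB8D//8A/fg8DgD//8A7/H4OAH//4Dv8fk8A///4P//974D///y/////4Af//g+/g//wAP/+D5/j5/gA//8fD8PADAD//z8D59AEAAA/fwfj/gAAAAD/FwH/gAAAAP+BAP/BAAAA//gA/+EAAAD/+cD/4YAAAP/45n/DgAAA//b2f8PAAAD/835/48AAAH/7/v/HwAAA//X///AAAAD3+////ADgAPf/7//8APAA+//v//xAeAD7/8//+Pw8APn/7//5/jwAef+u//j/ngA8/4Z//P+PADz/kv///88AOP/B////zgA4f+D////HgDh/4P//h8/APAfwf//AD4A8A/A//+APgA=="/>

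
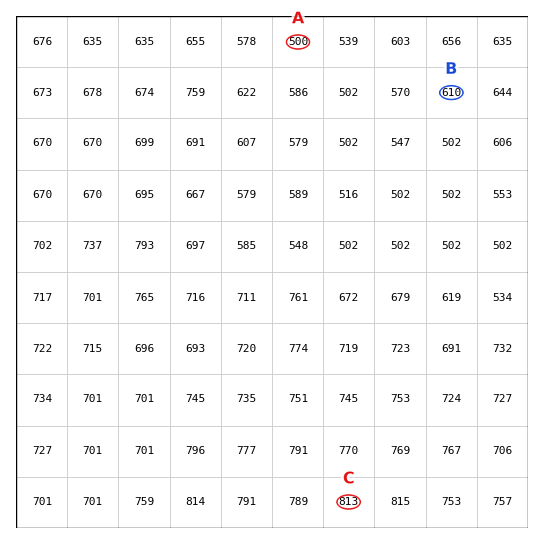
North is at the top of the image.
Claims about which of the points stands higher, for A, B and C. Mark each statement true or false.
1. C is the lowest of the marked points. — false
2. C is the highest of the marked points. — true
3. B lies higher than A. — true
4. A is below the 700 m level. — true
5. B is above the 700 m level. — false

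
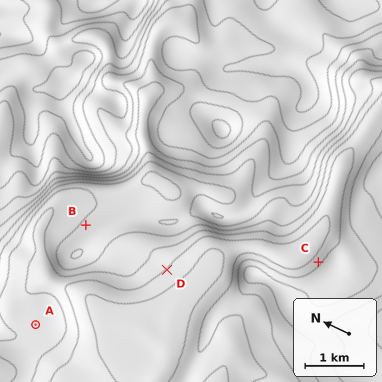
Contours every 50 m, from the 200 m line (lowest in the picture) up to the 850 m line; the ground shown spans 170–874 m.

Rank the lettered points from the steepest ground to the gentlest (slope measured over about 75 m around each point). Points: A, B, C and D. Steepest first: C D B A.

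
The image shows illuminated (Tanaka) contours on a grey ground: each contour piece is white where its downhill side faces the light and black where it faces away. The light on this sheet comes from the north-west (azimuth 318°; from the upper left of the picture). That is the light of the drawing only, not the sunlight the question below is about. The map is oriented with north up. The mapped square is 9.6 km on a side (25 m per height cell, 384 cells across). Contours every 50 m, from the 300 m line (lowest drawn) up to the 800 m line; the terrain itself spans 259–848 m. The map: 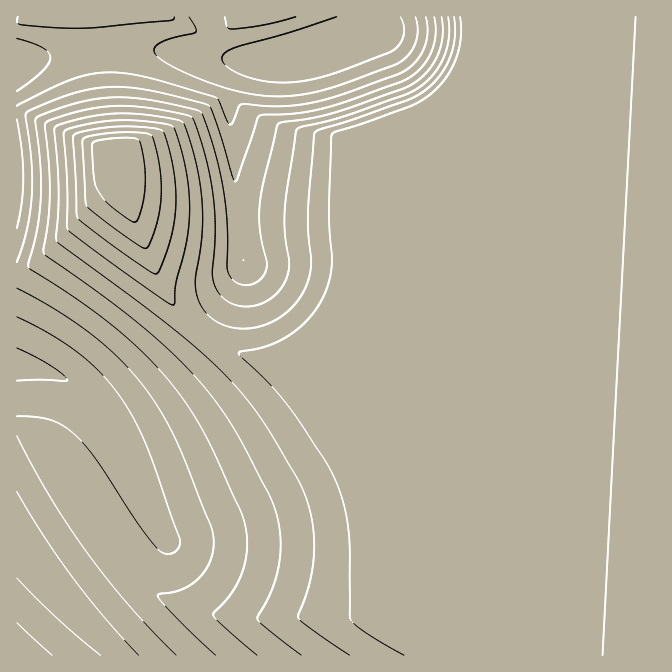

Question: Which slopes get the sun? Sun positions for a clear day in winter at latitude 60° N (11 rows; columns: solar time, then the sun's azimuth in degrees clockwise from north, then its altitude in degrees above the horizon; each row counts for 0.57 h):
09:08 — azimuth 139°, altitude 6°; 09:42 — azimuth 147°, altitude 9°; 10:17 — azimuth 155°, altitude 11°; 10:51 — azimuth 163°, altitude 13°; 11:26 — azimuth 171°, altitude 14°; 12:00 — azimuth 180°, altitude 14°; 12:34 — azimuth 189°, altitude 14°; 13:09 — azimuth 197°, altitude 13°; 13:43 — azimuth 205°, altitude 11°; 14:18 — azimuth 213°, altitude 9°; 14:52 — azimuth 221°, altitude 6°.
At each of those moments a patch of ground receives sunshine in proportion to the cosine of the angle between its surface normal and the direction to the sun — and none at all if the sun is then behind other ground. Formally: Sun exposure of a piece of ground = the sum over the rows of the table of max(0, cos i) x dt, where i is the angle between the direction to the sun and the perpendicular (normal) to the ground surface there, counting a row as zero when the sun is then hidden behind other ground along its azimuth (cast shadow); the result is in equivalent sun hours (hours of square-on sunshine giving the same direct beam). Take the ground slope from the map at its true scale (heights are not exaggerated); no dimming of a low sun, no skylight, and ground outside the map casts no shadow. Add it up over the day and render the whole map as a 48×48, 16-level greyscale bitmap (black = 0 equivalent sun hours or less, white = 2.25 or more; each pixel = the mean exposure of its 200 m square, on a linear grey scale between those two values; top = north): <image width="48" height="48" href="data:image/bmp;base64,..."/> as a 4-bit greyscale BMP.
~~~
<image width="48" height="48" href="data:image/bmp;base64,Qk32BAAAAAAAAHYAAAAoAAAAMAAAADAAAAABAAQAAAAAAIAEAAATCwAAEwsAABAAAAAAAAAAAAAAABEREQAiIiIAMzMzAERERABVVVUAZmZmAHd3dwCIiIgAmZmZAKqqqgC7u7sAzMzMAN3d3QDu7u4A////AFVVVVi7u7u7u7u7zMzMuYiIiIiIiIiIiFVVVYu7u7u7u7u7zMy5iIiIiIiIiIiIiFVVWLu7u7u7qqqru7mIiIiIiIiIiIiIiFVVi7u7u5dmZmZnd4iIiIiIiIiIiIiIiFVXu7u7llVWZmZ3d4iIiIiIiIiIiIiIiFV6u7u3VVVmZnd3d3iIiIiIiIiIiIiIiFaru7uGVVZmd3d3d4iIiIiIiIiIiIiIiGmqu7lmZWZ3d3eIiIiIiIiIiIiIiIiIiIqqq6dmZ4iIiIiIiIiIiIiIiIiIiIiIiKqqqnZmaZmZmIiIiIiIiIiIiIiIiIiIiKqqqGZmiZmZmZmZmYiIiIiIiIiIiIiIiKqql2ZnmZmZqZmZmYiIiIiIiIiIiIiIiKqqdmZnmZmZmqqZmYiIiIiIiIiIiIiIiKqoZmZ5mZmZmqqqqYiIiIiIiIiIiIiIiKqWZmZ5mZmaqqqqqYiIiIiIiIiIiIiIiKp2ZmaZmaqqqqqqqYiIiIiIiIiIiIiIiJZWZmeaqqqqqqqqmIiIiIiIiIiIiIiIiFVVZmmqqqqqqqqqmYiIiIiIiIiIiIiIiEVVVoqqqqqrqqqqmZiIiIiIiIiIiIiIiEVVaKu7u7u7u7upmZiIiIiIiIiIiIiIiFVWm7u7u7u7u7upmZiIiIiIiIiIiIiIiGebu7u7zMzMu7upmZiIiIiIiIiIiIiIiLzMzMzMzMzMp1VpmZiIiIiIiIiIiIiIiMzMzMzMzdylMiM0iYiIiIiIiIiIiIiIiMzMzN3d3dlDMiMzSIiIiIiIiIiIiIiIiMzM3d3d3aVDMjM0RoiIiIiIiIiIiIiIiMzd3d3u7HZUMjNEVXiIiIiIiIiIiIiIiM3d3e7u6YdkMjRVZniIiIiIiIiIiIiIiL3d3u7uypmFM0Zmd3iIiIiIiIiIiIiIiFvd7u7uuqmYZoiIiIiIiIiIiIiIiIiIiFa+7u7tqpmYeJmZiIiIiIiIiIiIiIiIiGZ77u7sqpmIeIiIiIeIiIiIiIiIiIiIiGZ4zu7aqZiHeIiIiId4iIiIiIiIiIiIiGd4ne25mYh3d4iIiId4iIiIiIiIiIiIiHeIirqpiId3Z3d3eHd4iIiIiIiIiIiIiIiImaqYh3dmZnd3eHd4iIiIiIiIiIiIiImZmZmHd2ZmZnd3eHd4iIiIiIiIiIiIiJmZmYh3ZmZlVmd3eHd4iIiIiIiIiIiIiKmZhCI0VVVVVmd3eHeIiIiIiIiIiIiIiKpzAAAAEkVVVmZDISV4iIiIiIiIiIiIiIIAAAAAAAJFVSAAAAADV4iIiIiIiIiIiBAAAAAAAAAUMAAAAAAAAUiIiIiIiIiIiCEAAAAAAAABAAAAAAAAAAOIiIiIiIiIiEMhAAAAAAASIQAAAAAAAABYiIiIiIiIiHVDEAAAACNFVUIQAAAAAAE3iIiIiIiIiJh2QxAAJFZ4iHdkIAAAAAJXiIiIiIiIiMupdlRFaJhZy7uYZCAAABV4iIiIiIiIiM7d3v/+y3RXv//cuYZCE2mpiIiIiIiIiA=="/>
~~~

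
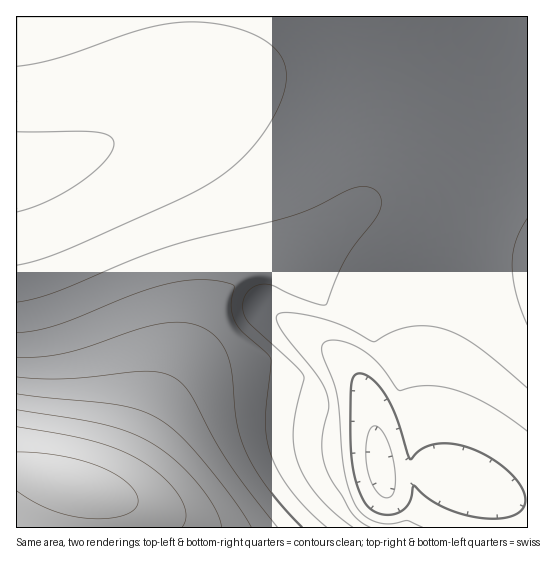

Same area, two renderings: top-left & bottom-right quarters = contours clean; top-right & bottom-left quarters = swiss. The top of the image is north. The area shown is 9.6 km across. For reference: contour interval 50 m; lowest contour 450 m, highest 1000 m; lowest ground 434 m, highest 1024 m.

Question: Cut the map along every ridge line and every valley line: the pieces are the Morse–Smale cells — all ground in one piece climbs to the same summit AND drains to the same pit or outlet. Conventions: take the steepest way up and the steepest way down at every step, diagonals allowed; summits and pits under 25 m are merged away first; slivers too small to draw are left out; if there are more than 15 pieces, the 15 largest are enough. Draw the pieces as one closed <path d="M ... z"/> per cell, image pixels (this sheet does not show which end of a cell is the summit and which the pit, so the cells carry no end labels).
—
<path d="M527 16l-333 0-2 38-7 27-9 17-15 15-20 14-54 25-41 15-28 5-2 2 0 296 14 2 68 20 5 0 11-5 14-20 32-64 44-68 25-46 8-8 12-6 32 0 61-55 24-16 11-3 21 0 23 4 56 18 50 20z"/><path d="M398 201l-21 0-19 7-80 68-8-3-16 0-17 8-13 16-20 38-39 59-37 73-12 18-9 6-9 1-68-20-13-1-1 56 511 1 1-285-37-15-50-17z"/><path d="M193 16l-176 0-1 157 30-6 41-15 54-25 20-14 18-19 10-25 4-30z"/>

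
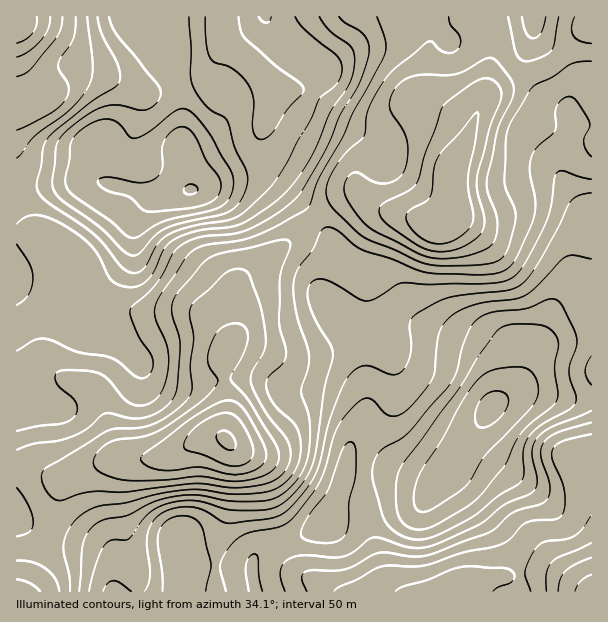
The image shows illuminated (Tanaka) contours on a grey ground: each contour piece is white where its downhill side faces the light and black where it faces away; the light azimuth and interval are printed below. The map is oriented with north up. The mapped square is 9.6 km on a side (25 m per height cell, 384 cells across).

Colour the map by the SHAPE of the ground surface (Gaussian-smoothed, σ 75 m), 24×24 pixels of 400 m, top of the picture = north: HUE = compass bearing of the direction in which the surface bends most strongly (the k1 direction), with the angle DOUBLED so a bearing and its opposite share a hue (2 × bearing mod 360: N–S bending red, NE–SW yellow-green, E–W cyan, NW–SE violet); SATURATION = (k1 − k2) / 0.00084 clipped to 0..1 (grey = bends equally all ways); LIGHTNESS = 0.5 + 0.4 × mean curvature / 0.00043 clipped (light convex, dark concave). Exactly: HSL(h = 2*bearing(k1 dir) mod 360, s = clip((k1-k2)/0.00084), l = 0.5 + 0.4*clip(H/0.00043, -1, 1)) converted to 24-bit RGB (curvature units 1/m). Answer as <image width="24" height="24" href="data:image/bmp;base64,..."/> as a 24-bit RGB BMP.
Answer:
<image width="24" height="24" href="data:image/bmp;base64,Qk32BgAAAAAAADYAAAAoAAAAGAAAABgAAAABABgAAAAAAMAGAAATCwAAEwsAAAAAAAAAAAAAtJms15WLz1KVKhNnSIG8w++wDRNoM1SV7u2IOyZsQiuiqsrYivHwX5zUv3POoa3PgofjtIPxw7biq37UbGa7FB+WgNnBrL7Lp2JJ23EzvURARSZ8U9RWpd51IQhLTEWV8tFiI0RIFJVUOO5WYrB6VzVgmaxMgtuKLHDKiVLQ2pvMv27Lx1LKPXC/UNilbnKhizk75I5Apmw+UTVGrd4moqUSEBkjUlst/YkqgjgmRHkLIIIADSkKRignmPMqVOIGESIZMkgqqXxK0TeJvl6am8SzckWGZl8wgEZF0bV+x1d5i0B20agvtTYAJiINGCsIpqkAoI4qr9ZfOeQaCD43IHSF1OuWtLFEGDMrJFg7Q2w6bIFLlMOYwk6EmRBIo7tOdKKwoLvC1VvQ0FTT2YrT9Xv4wY3rKlTqpnzFg8+Gl+Wmo9WjArKnATJL4+R6qmRPcUljHVQ9NF1DZYpGdnsmQQUMzpIdj95xkbDTdX3KjWTo1bf3zc33uqb/78z/llD/x83w1fP2zuT96NnyX3rJABUz07RmqVlDjpRQPX97JYSAU56kfiSnpEDj2vHhnNCibaFxWoOQSU9+YMZZgMncVzny143868z/2ery2fLgRkrJ5nKw32CWAwowc5ZByW9otbh2OYhqKpZ3HHl7JVSldtn03Nzv26XvRGEmYkodSE4gdfcbK4MfGCUgYGktzLFB8NW259GnSidcsjZA7Fl0MxuVLlSAxIyDy6aNj59UIng5FDcvHFInI3AObXQGb1IDU0SDaHewetHYm9qcTld9Gxo8ezYpmKwKrN4A5K4ALxAYiok2volae0WSMC9mk7JnxaKU1ZnFW3m0HDRFKWE2LmMyfD40vYxBrG/UiNfNbr7GtnyPlSxrKho1QWV40bCh38qgy45bSGqffL+6hXqshUm7Tjaqk8OZkKqMe5Sk1nW3MSavUZa9L3akO4G1m5zDgK1bsLdkYUctZEEifylHeUaHO4Bnf8lQ0Mue27e6aKi8cJSgYnSniTKrklClkLeIpIJ7hmtin19bXVSLcG1HP1U3L1M2Z5w2n6NgkDsykVNGVH2hT3vIdVfYfITFnNOtdq1y0LOHr19eVKNpVjRpZCJLq7VikJdQkGNHn19Dg1swXTsgaGApLqJYMZGkaridmmNalVqKtr+MOdetEr/yRA/fzZvJu4uMsIFstKBgxaV0jH5MNBI2WJSNmq6JnmyLkTlDlkkljzovk15QZs9vLNGdHoyGVXphiIFed4Ris9yifdm0DUZ6Ig5GxKpztJ6Lv6zV0KDb34WWpD5nKV+YVomxmFc4XQ4Pig4HxZQiQ7Rals3ItuXIRpqvKVuFSJSTeH6ro+DVxPLhkKPGFAtOAEqs1+nx2ODzl63lw2jp+6Pr+KrkS0CrRhA5vh4nnzOrl4fc2+TwnObnYurRo5vHgmWhJVJ+VLaddtK3oe3BdbSNjyVYcypdAGYsALMHb6c7mRo3hCQgsE5N8oGm+ACwcCmon8PgqcD7yuj937Tv9NvXaLDrmFfGxY+/O1qdSX1hcd0dXKsMPiYYYSIljVI8kJUqHEUDIi4FLSMGqrERSXormj1i/j7hucLeduzOSaDQr0OS0SIn8//MLTFde1J9s36JtC+zfyVGsM1hla1NLiVUezlPk4FNjcV6RFC3XySEM2RHjd0jNJ0rHGFSSEm08dnTrMVzLCU1YzRW18Kf/+vMMGJpQ3l8jmpUbSJwwVLNvNkqeYYdEENFSDqlxImavdFSHR8/WCNha6mssseaWLZcKHp5HmFf4sho6kk4YTlfOoNjU8VS/8q/3q9wGzxmqkmSPEGeaqW+6Hm25WFRGFonCCsTk5Iq27RuLSRoK1d7Rdp4aq24zrl/LHRtGk1pvn1t5mqEoG6NXJlmNptQ0ZZj/8y5FDQ9P4F/YnuffU6EwWC29Nfz06D4DjXpQt3jsNbaWBfyR3DVWMFwN2xi3dKWVm2rB5iZKW+T1IKs36jVq7XNbKLHUnq++dLSsXXuJT97Umc/Uj51LrgfRa05xVeWdnfPbL/ZZ5q3XQ+gz2mZtkxuUcyzjtioe2WpTzl7ECEjdK08q8N8v8SPYJGsSFOQ59CY3Ty5vS74r3fHMZKIk8xRI3g3OblQYcyvUE6rbio8IRgzu3ZfocyEe9ipi1Sfgy9Gch84Jl8uI4kalsAkt7wxh4M3N0gu5Mcvl9AxEieV/yiUxTZP7dvvdJ/QZMyfO5J+VBFUtD5QKWKJTrmn29+RQ8hVVBdlsDVsmEqjsqeQPKyXZsh0fKCIpmuJcFl9k8livtp/AwYwvlCi4sDl"/>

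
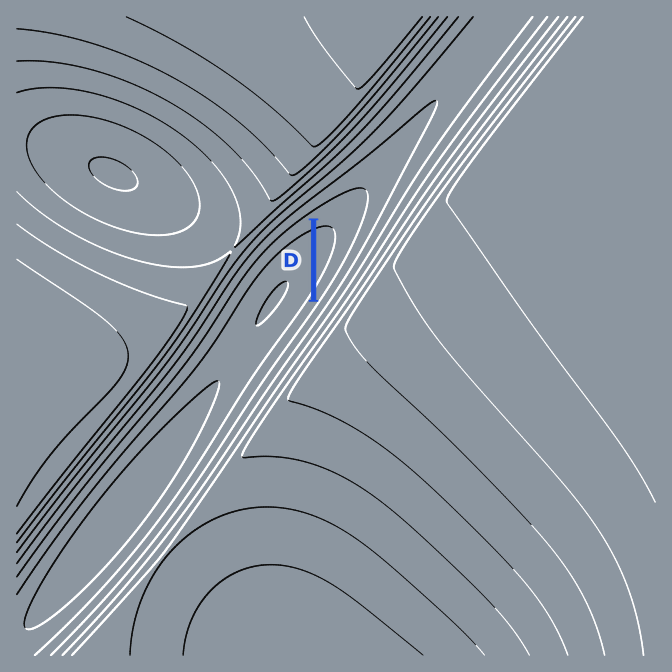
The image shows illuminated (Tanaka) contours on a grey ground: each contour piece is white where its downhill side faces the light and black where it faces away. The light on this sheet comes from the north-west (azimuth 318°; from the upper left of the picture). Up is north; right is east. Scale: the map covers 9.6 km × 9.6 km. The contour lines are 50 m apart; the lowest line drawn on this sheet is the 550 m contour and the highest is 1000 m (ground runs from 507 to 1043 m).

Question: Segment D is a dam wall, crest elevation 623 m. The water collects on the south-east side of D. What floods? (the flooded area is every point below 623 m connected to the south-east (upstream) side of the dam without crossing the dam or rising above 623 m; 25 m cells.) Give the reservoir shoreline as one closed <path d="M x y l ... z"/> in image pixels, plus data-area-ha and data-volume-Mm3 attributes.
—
<path d="M345 209l-10 0-1 2-9 2-9 5 1 76 11-16 3-8 3-3 14-32 0-3 1-2 0-17-4-4z" data-area-ha="41" data-volume-Mm3="8.45"/>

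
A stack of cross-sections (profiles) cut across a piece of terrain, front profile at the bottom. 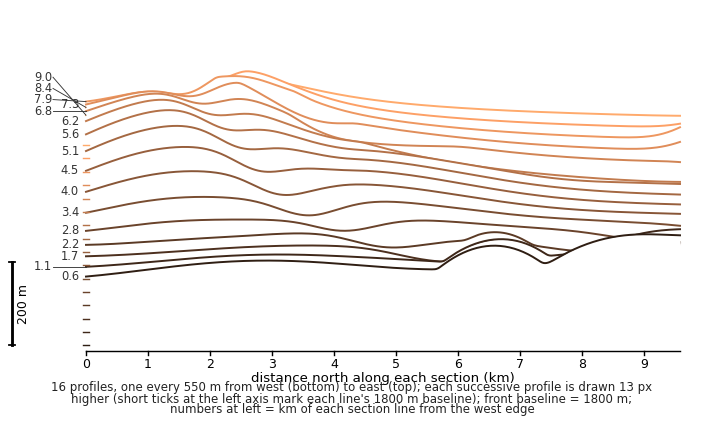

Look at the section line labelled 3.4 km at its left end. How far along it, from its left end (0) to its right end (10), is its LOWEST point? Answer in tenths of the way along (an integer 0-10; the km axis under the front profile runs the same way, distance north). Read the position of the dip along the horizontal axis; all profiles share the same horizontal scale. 10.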